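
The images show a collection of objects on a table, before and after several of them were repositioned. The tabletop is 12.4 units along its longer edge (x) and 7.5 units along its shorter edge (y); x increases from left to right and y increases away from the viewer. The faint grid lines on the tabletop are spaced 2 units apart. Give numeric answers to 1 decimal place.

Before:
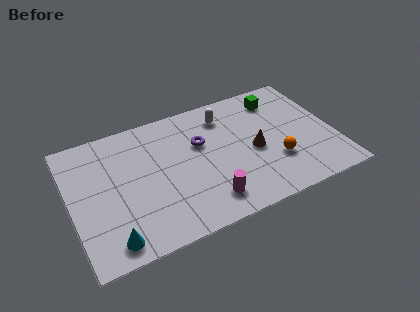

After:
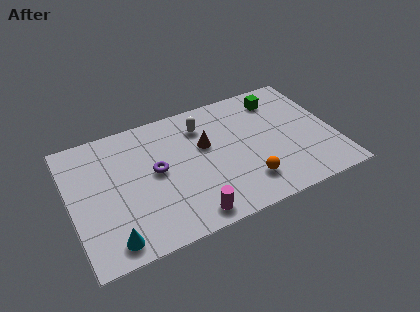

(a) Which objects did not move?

the green cube and the cyan cone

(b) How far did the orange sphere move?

1.7

The orange sphere moved from about (9.5, 2.4) to (8.0, 1.7), a distance of √(1.5² + 0.7²) ≈ 1.7.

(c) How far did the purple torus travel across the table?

2.3

From (6.2, 4.8) to (4.0, 4.0), the purple torus covered √(2.2² + 0.8²) ≈ 2.3 units.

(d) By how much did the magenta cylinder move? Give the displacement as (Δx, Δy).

(-0.9, -0.5)

The magenta cylinder started near (6.1, 1.4) and ended near (5.2, 0.9).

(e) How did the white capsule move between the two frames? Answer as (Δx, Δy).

(-1.1, -0.2)

The white capsule was at about (7.5, 6.0) and moved to about (6.4, 5.8).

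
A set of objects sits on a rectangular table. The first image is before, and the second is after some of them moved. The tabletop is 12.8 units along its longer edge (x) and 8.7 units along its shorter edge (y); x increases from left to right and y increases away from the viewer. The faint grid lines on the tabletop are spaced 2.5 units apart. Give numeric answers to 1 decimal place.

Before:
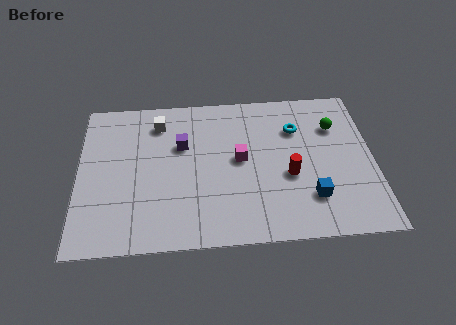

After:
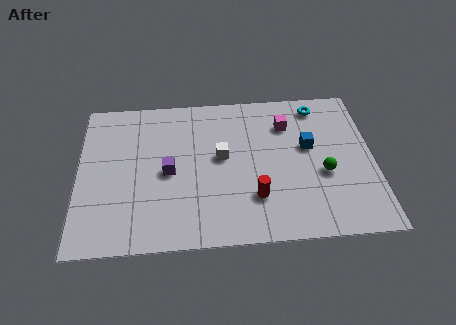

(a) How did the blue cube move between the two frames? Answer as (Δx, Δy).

(0.0, 2.9)

The blue cube was at about (10.0, 2.2) and moved to about (10.0, 5.1).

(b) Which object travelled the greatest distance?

the white cube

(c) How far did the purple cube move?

1.6

The purple cube moved from about (4.5, 5.6) to (3.9, 4.1), a distance of √(0.6² + 1.5²) ≈ 1.6.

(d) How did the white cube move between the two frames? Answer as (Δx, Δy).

(2.7, -2.2)

The white cube started near (3.5, 7.0) and ended near (6.2, 4.8).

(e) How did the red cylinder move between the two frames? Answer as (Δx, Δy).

(-1.5, -1.1)

The red cylinder was at about (9.1, 3.5) and moved to about (7.6, 2.4).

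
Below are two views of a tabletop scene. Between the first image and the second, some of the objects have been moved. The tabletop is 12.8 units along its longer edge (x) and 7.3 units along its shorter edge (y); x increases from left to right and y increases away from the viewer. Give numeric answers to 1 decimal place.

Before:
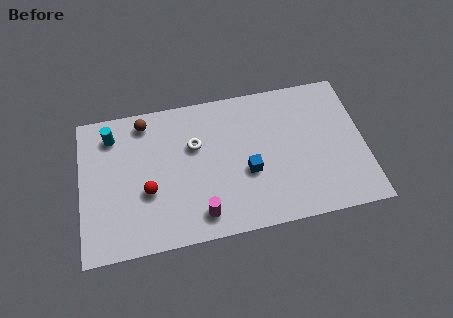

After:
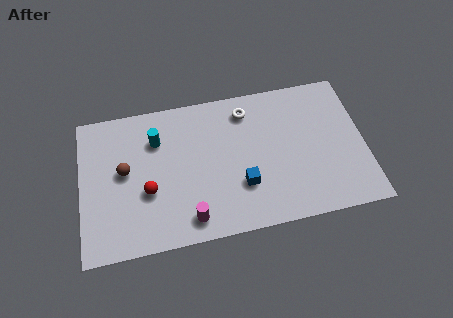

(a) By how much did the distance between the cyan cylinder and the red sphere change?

-0.9

They were about 3.4 units apart before and 2.5 after — 0.9 units closer together.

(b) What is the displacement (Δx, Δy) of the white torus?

(2.4, 1.3)

From the two frames, the white torus sits at roughly (5.2, 4.7) before and (7.6, 6.0) after.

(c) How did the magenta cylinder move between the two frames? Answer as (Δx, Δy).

(-0.5, -0.1)

The magenta cylinder started near (5.3, 1.2) and ended near (4.8, 1.1).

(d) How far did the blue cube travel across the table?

0.7

The blue cube was near (7.5, 2.9) before and (7.2, 2.3) after, so it travelled √(0.3² + 0.6²) ≈ 0.7 units.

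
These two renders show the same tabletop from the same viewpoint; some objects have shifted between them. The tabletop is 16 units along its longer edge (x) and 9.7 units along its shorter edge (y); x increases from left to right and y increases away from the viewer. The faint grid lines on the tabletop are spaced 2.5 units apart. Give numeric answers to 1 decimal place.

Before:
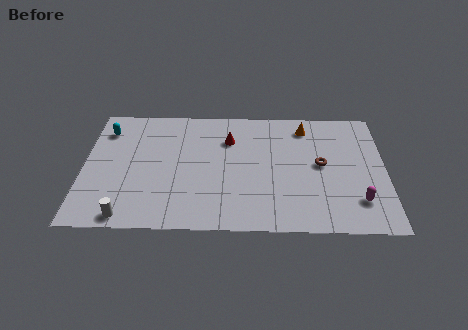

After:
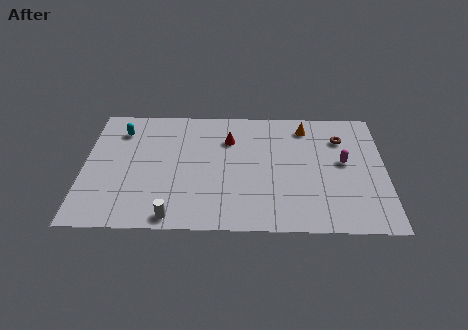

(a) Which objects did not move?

the orange cone and the red cone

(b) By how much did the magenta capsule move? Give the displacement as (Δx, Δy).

(-0.7, 3.0)

The magenta capsule started near (14.5, 2.3) and ended near (13.8, 5.3).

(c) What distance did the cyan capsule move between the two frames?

0.8

The cyan capsule moved from about (1.1, 7.6) to (1.9, 7.6), a distance of √(0.8² + 0.0²) ≈ 0.8.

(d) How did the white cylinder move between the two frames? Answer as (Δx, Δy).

(2.4, 0.0)

The white cylinder was at about (2.4, 0.9) and moved to about (4.8, 0.9).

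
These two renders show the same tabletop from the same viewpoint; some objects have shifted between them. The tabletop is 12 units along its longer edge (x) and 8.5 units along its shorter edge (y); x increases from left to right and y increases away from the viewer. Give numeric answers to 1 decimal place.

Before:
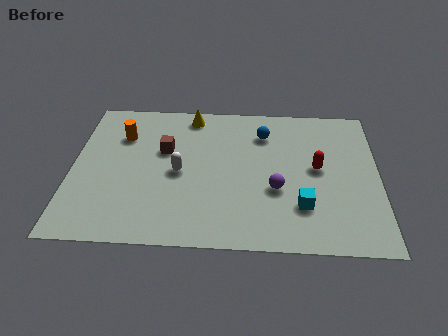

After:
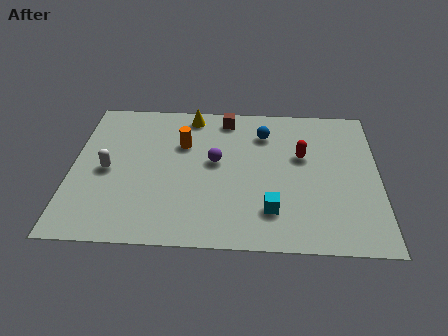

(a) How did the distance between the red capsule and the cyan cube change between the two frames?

+1.1

They were about 2.3 units apart before and 3.4 after — 1.1 units further apart.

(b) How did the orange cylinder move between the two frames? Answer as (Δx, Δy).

(2.4, -0.4)

From the two frames, the orange cylinder sits at roughly (1.9, 6.1) before and (4.3, 5.7) after.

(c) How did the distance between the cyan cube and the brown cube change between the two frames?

-0.5

They were about 6.2 units apart before and 5.7 after — 0.5 units closer together.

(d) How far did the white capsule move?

2.8

From (4.2, 4.0) to (1.4, 4.0), the white capsule covered √(2.8² + 0.0²) ≈ 2.8 units.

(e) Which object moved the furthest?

the brown cube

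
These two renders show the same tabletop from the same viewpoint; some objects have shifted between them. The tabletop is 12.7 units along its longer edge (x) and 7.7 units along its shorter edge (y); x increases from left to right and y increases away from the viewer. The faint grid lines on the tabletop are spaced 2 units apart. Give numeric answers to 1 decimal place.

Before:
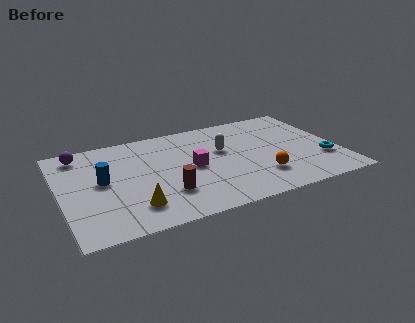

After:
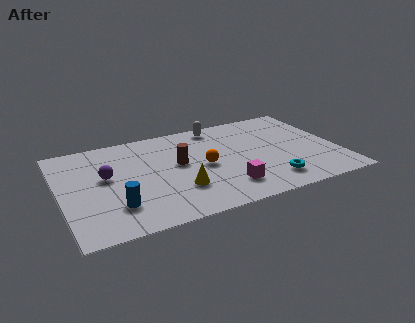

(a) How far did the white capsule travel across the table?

2.1

The white capsule moved from about (7.5, 4.7) to (7.5, 6.8), a distance of √(0.0² + 2.1²) ≈ 2.1.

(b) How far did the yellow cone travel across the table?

2.2

The yellow cone was near (3.1, 1.7) before and (5.2, 2.3) after, so it travelled √(2.1² + 0.6²) ≈ 2.2 units.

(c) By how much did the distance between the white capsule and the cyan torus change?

+0.6

The distance was about 5.0 in the first image and 5.6 in the second, so they moved 0.6 units further apart.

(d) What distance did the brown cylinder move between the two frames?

2.2

The brown cylinder was near (4.6, 2.2) before and (5.4, 4.3) after, so it travelled √(0.8² + 2.1²) ≈ 2.2 units.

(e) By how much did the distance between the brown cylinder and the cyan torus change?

-2.5

The distance was about 7.3 in the first image and 4.8 in the second, so they moved 2.5 units closer together.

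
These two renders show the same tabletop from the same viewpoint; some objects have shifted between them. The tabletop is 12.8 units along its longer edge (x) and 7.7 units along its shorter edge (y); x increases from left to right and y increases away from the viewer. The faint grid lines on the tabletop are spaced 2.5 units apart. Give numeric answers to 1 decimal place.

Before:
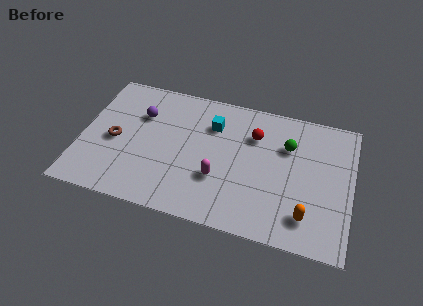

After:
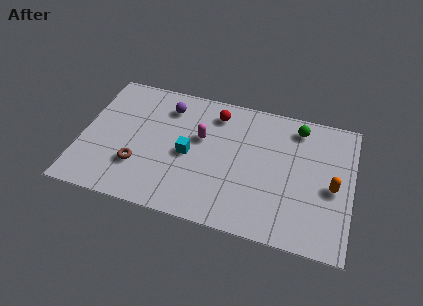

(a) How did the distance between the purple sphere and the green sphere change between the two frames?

-0.8

They were about 7.0 units apart before and 6.2 after — 0.8 units closer together.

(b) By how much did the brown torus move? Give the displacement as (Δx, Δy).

(1.2, -1.2)

The brown torus started near (1.6, 3.5) and ended near (2.8, 2.3).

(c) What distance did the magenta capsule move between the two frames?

2.3

The magenta capsule moved from about (6.6, 2.6) to (5.6, 4.7), a distance of √(1.0² + 2.1²) ≈ 2.3.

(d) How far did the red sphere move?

2.1

The red sphere was near (8.1, 5.5) before and (6.2, 6.3) after, so it travelled √(1.9² + 0.8²) ≈ 2.1 units.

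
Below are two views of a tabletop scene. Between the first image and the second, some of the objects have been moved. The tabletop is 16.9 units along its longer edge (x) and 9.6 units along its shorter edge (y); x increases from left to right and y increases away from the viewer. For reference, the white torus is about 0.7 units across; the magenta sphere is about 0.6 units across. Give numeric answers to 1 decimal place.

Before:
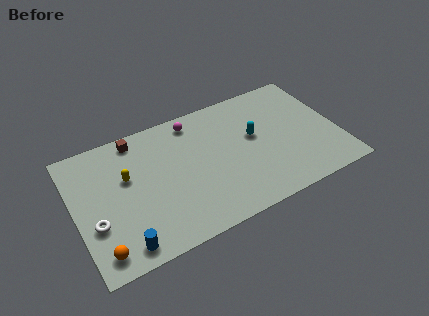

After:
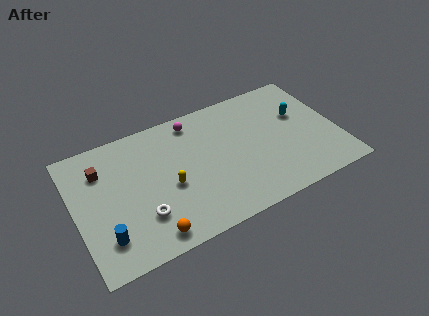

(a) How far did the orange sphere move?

3.1

The orange sphere was near (1.2, 1.4) before and (4.3, 1.2) after, so it travelled √(3.1² + 0.2²) ≈ 3.1 units.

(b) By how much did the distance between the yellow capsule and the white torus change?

-1.0

The distance was about 3.4 in the first image and 2.4 in the second, so they moved 1.0 units closer together.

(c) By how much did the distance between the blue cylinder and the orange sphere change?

+1.5

They were about 1.4 units apart before and 2.9 after — 1.5 units further apart.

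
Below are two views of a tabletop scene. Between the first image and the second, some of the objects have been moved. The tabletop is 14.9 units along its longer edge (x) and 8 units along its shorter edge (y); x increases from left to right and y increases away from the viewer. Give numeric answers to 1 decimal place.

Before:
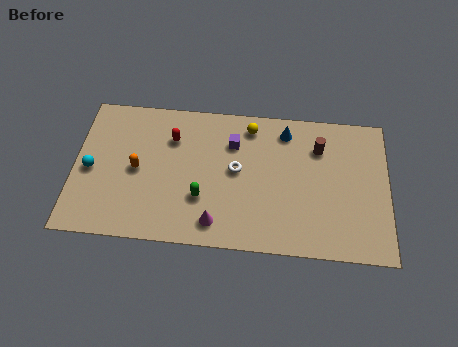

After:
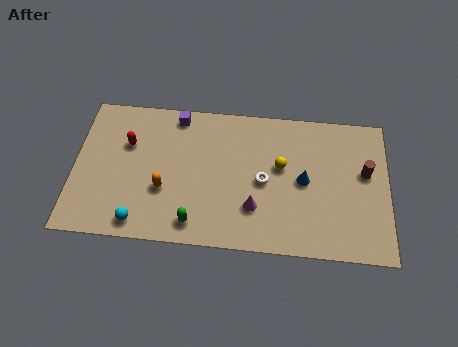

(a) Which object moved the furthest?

the cyan sphere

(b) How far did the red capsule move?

2.2

From (4.6, 5.8) to (2.5, 5.3), the red capsule covered √(2.1² + 0.5²) ≈ 2.2 units.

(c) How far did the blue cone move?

2.8

From (10.0, 6.7) to (10.9, 4.0), the blue cone covered √(0.9² + 2.7²) ≈ 2.8 units.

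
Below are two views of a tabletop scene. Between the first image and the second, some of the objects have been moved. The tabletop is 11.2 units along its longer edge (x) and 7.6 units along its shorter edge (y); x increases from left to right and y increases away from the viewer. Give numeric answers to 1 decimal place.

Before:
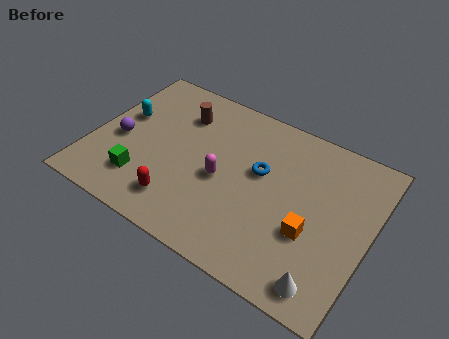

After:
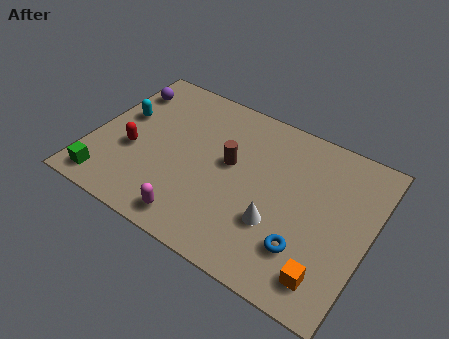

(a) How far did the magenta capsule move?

2.5

From (5.3, 3.4) to (4.6, 1.0), the magenta capsule covered √(0.7² + 2.4²) ≈ 2.5 units.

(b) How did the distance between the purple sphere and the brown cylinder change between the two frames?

+1.8

Before: roughly 3.2 units apart; after: 5.0. That's 1.8 units further apart.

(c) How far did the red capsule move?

2.7

From (3.9, 1.5) to (1.7, 3.0), the red capsule covered √(2.2² + 1.5²) ≈ 2.7 units.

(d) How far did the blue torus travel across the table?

3.3

The blue torus moved from about (6.7, 4.5) to (8.9, 2.0), a distance of √(2.2² + 2.5²) ≈ 3.3.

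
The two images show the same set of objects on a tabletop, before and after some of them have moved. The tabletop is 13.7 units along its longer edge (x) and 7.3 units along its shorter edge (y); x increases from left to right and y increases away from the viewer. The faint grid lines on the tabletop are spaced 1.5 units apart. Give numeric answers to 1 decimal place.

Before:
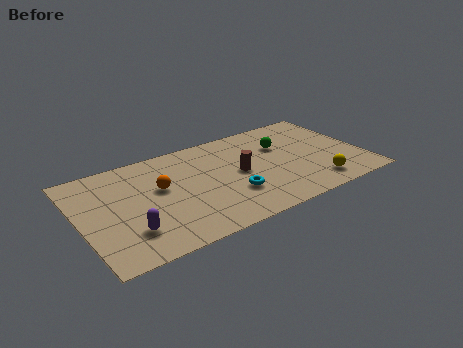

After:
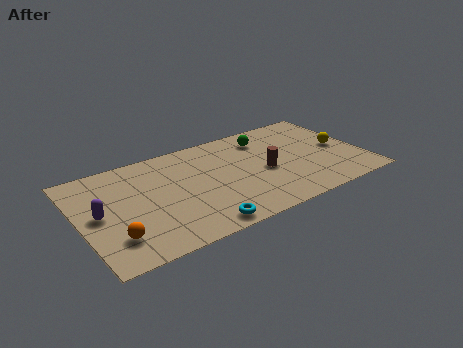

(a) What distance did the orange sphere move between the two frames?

3.5

The orange sphere was near (3.9, 4.3) before and (1.4, 1.8) after, so it travelled √(2.5² + 2.5²) ≈ 3.5 units.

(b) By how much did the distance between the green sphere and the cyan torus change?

+2.5

The distance was about 3.9 in the first image and 6.4 in the second, so they moved 2.5 units further apart.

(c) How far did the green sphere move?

1.1

From (10.0, 4.9) to (9.3, 5.8), the green sphere covered √(0.7² + 0.9²) ≈ 1.1 units.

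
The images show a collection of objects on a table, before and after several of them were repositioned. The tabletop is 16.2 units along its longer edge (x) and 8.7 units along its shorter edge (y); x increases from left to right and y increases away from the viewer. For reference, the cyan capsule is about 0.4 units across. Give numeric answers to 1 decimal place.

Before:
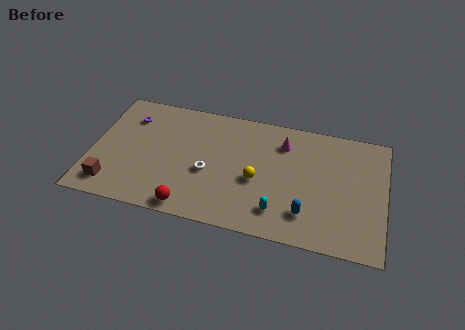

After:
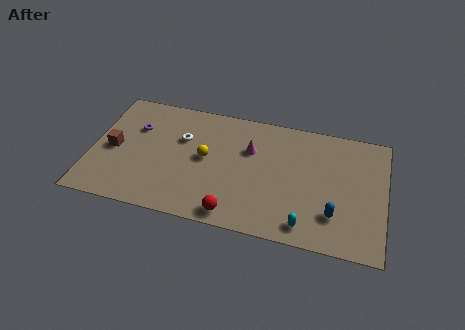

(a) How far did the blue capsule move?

1.5

The blue capsule moved from about (12.0, 2.0) to (13.5, 2.3), a distance of √(1.5² + 0.3²) ≈ 1.5.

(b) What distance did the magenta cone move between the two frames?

2.0

From (10.5, 6.7) to (8.7, 5.8), the magenta cone covered √(1.8² + 0.9²) ≈ 2.0 units.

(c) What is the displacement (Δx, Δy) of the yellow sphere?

(-2.9, 0.9)

The yellow sphere started near (9.2, 3.7) and ended near (6.3, 4.6).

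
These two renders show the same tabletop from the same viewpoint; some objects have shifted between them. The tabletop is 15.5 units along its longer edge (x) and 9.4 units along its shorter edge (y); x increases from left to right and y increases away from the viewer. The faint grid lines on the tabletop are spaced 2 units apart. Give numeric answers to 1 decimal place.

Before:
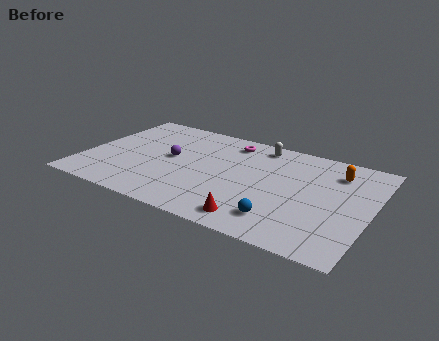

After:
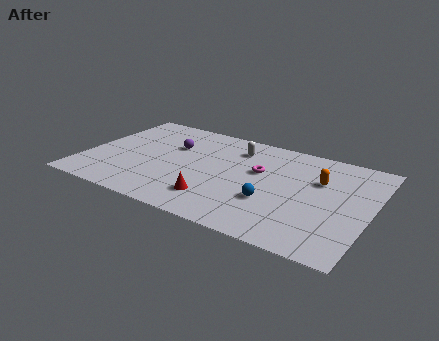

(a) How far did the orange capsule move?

1.4

From (13.4, 7.3) to (12.6, 6.2), the orange capsule covered √(0.8² + 1.1²) ≈ 1.4 units.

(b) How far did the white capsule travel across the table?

1.4

The white capsule was near (9.1, 8.2) before and (7.9, 7.4) after, so it travelled √(1.2² + 0.8²) ≈ 1.4 units.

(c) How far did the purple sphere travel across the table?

1.2

From (4.6, 5.0) to (4.5, 6.2), the purple sphere covered √(0.1² + 1.2²) ≈ 1.2 units.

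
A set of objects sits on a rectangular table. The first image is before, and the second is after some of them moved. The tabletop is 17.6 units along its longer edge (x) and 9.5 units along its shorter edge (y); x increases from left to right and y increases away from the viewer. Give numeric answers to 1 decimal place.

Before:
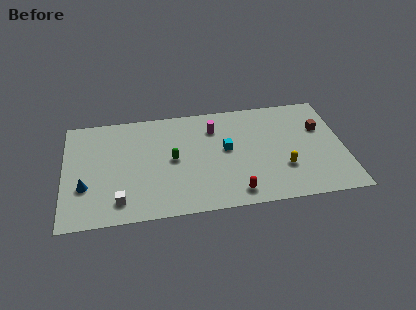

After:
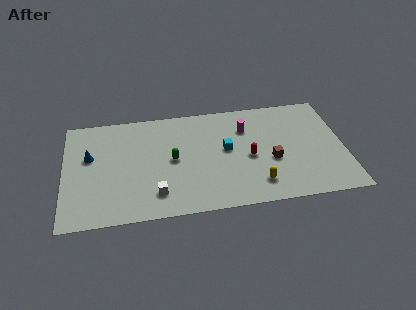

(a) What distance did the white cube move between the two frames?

2.3

From (3.4, 1.7) to (5.7, 2.0), the white cube covered √(2.3² + 0.3²) ≈ 2.3 units.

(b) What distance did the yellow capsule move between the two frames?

2.0

The yellow capsule was near (13.7, 3.0) before and (12.0, 1.9) after, so it travelled √(1.7² + 1.1²) ≈ 2.0 units.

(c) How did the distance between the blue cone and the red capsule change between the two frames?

+0.6

They were about 9.5 units apart before and 10.1 after — 0.6 units further apart.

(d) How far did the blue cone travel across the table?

2.6

The blue cone moved from about (1.3, 3.2) to (1.6, 5.8), a distance of √(0.3² + 2.6²) ≈ 2.6.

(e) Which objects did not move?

the green capsule and the cyan cube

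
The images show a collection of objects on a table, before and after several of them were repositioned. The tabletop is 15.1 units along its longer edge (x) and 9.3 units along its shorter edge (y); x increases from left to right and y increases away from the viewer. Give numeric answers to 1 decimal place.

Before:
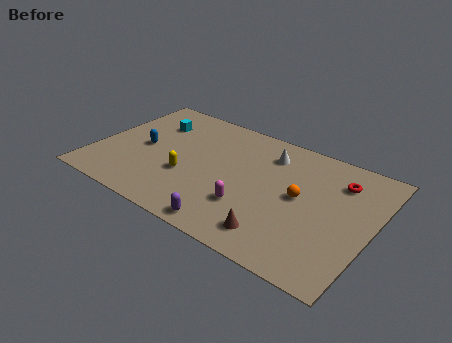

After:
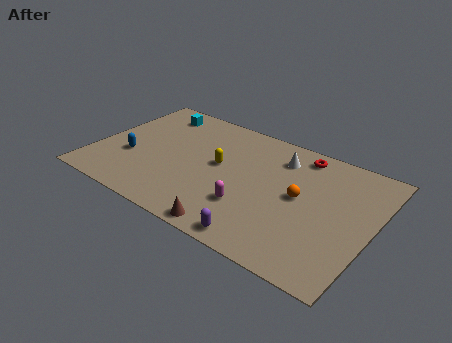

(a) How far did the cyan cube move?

1.0

From (2.6, 6.8) to (2.5, 7.8), the cyan cube covered √(0.1² + 1.0²) ≈ 1.0 units.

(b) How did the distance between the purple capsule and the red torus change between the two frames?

-0.6

The distance was about 7.9 in the first image and 7.3 in the second, so they moved 0.6 units closer together.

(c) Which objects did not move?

the magenta capsule and the orange sphere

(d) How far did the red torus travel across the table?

2.5

From (13.0, 7.1) to (10.7, 8.1), the red torus covered √(2.3² + 1.0²) ≈ 2.5 units.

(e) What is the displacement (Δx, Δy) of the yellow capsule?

(1.5, 1.7)

From the two frames, the yellow capsule sits at roughly (5.2, 3.4) before and (6.7, 5.1) after.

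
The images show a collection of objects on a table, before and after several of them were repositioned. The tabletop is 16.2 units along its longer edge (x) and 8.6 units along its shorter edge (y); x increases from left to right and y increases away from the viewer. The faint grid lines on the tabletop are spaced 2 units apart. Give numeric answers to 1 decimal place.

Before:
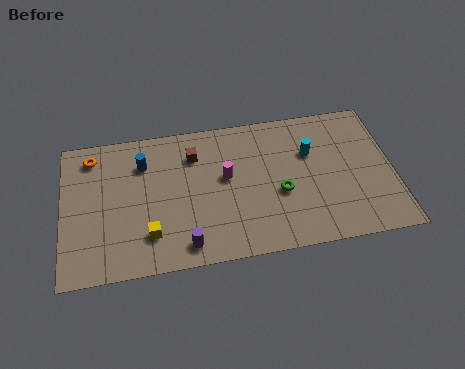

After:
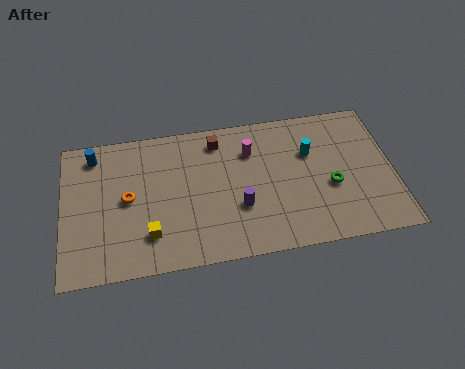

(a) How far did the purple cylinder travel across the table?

3.2

The purple cylinder was near (5.9, 1.2) before and (8.6, 3.0) after, so it travelled √(2.7² + 1.8²) ≈ 3.2 units.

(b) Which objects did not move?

the yellow cube and the cyan cylinder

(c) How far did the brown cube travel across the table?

1.4

The brown cube was near (6.5, 6.5) before and (7.7, 7.2) after, so it travelled √(1.2² + 0.7²) ≈ 1.4 units.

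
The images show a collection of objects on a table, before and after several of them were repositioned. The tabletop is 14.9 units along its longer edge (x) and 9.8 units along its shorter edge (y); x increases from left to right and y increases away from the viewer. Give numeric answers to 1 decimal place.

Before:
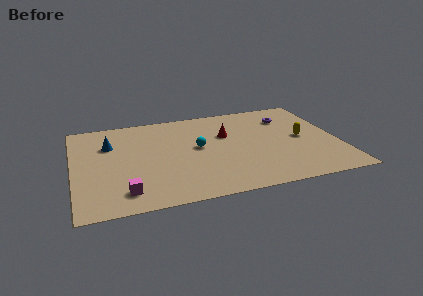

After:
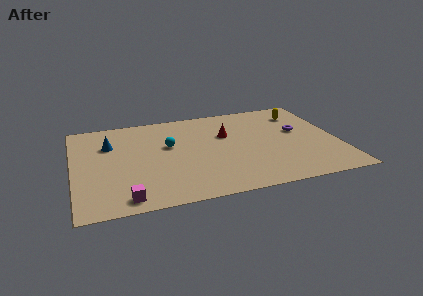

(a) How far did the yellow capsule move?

2.8

The yellow capsule moved from about (12.9, 4.9) to (13.1, 7.7), a distance of √(0.2² + 2.8²) ≈ 2.8.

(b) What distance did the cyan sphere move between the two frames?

1.7

The cyan sphere was near (7.0, 5.3) before and (5.4, 5.9) after, so it travelled √(1.6² + 0.6²) ≈ 1.7 units.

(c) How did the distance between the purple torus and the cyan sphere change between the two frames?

+1.7

The distance was about 5.7 in the first image and 7.4 in the second, so they moved 1.7 units further apart.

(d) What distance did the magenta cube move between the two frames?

0.6

The magenta cube was near (2.7, 1.7) before and (2.7, 1.1) after, so it travelled √(0.0² + 0.6²) ≈ 0.6 units.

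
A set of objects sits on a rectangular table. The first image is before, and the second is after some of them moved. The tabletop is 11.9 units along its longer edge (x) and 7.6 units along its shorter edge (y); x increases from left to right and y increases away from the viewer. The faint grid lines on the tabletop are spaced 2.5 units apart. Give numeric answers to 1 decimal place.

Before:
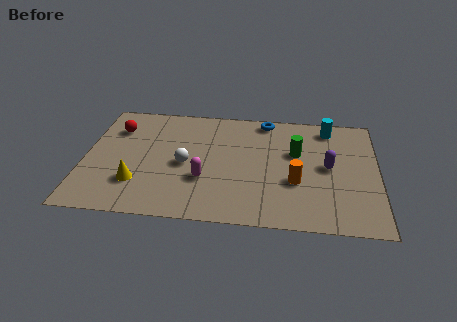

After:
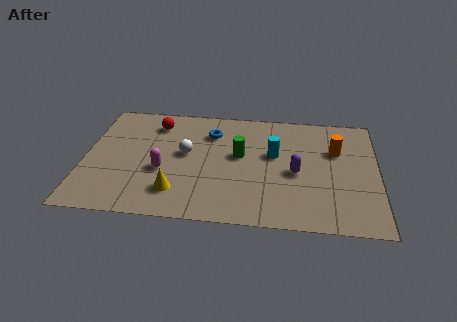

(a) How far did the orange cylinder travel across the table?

2.7

From (8.6, 2.8) to (10.2, 5.0), the orange cylinder covered √(1.6² + 2.2²) ≈ 2.7 units.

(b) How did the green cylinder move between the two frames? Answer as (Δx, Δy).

(-2.3, -0.4)

The green cylinder started near (8.6, 4.7) and ended near (6.3, 4.3).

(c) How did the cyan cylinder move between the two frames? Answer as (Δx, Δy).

(-2.2, -2.0)

From the two frames, the cyan cylinder sits at roughly (9.9, 6.5) before and (7.7, 4.5) after.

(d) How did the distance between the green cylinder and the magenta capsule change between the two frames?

-0.9

The distance was about 4.3 in the first image and 3.4 in the second, so they moved 0.9 units closer together.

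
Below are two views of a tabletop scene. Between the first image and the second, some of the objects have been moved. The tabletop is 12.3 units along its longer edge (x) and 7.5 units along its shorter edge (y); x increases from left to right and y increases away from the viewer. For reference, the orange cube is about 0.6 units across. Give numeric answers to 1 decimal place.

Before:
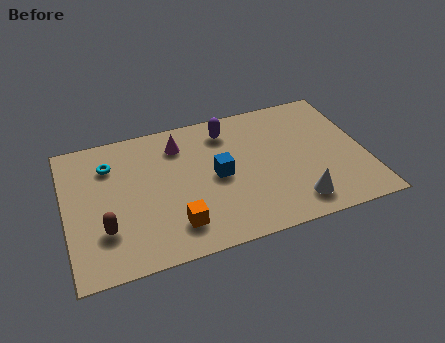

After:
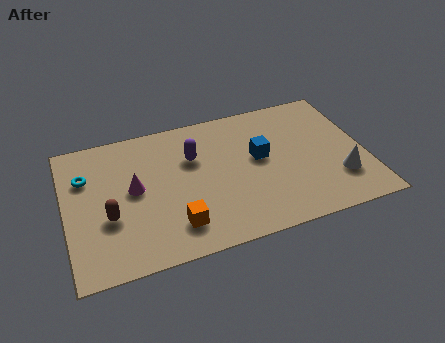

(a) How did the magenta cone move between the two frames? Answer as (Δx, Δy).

(-2.0, -1.9)

From the two frames, the magenta cone sits at roughly (4.8, 5.9) before and (2.8, 4.0) after.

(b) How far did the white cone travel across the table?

2.1

The white cone was near (9.2, 1.3) before and (11.1, 2.1) after, so it travelled √(1.9² + 0.8²) ≈ 2.1 units.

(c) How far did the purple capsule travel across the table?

1.9

The purple capsule moved from about (6.8, 6.1) to (5.3, 5.0), a distance of √(1.5² + 1.1²) ≈ 1.9.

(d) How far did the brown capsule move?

0.6

The brown capsule moved from about (1.5, 2.2) to (1.7, 2.8), a distance of √(0.2² + 0.6²) ≈ 0.6.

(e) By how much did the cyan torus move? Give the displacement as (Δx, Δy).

(-1.0, -0.4)

From the two frames, the cyan torus sits at roughly (1.9, 5.6) before and (0.9, 5.2) after.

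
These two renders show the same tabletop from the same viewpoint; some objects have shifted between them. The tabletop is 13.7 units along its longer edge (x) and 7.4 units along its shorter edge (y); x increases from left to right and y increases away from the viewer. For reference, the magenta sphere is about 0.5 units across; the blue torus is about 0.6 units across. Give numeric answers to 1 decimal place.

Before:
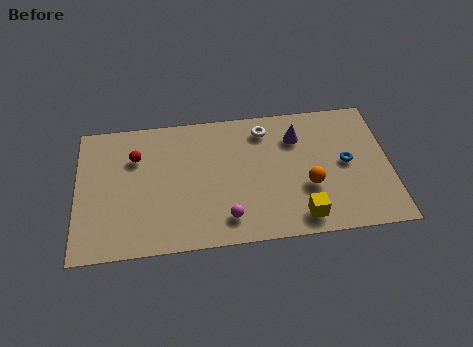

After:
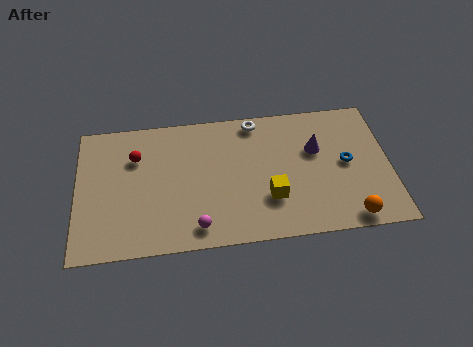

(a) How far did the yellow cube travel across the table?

1.8

The yellow cube was near (9.7, 1.1) before and (8.4, 2.3) after, so it travelled √(1.3² + 1.2²) ≈ 1.8 units.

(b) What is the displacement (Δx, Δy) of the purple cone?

(0.8, -0.8)

From the two frames, the purple cone sits at roughly (9.7, 5.5) before and (10.5, 4.7) after.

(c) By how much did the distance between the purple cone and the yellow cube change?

-1.2

Before: roughly 4.4 units apart; after: 3.2. That's 1.2 units closer together.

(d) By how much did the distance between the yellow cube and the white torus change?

-0.9

Before: roughly 5.2 units apart; after: 4.3. That's 0.9 units closer together.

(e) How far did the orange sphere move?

2.5

The orange sphere was near (10.1, 2.7) before and (11.8, 0.8) after, so it travelled √(1.7² + 1.9²) ≈ 2.5 units.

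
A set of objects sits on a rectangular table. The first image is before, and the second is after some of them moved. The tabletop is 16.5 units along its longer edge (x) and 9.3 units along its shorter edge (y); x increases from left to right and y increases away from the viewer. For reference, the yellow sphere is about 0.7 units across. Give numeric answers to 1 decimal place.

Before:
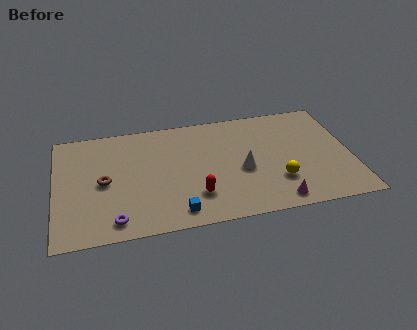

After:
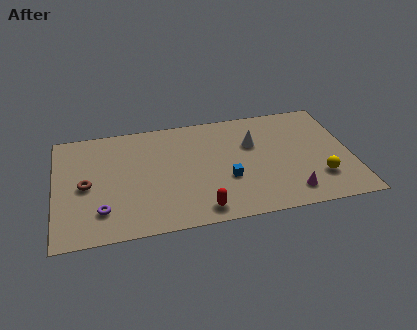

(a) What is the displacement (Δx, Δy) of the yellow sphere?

(2.3, -0.2)

From the two frames, the yellow sphere sits at roughly (12.3, 2.7) before and (14.6, 2.5) after.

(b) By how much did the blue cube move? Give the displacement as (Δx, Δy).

(2.9, 2.1)

The blue cube was at about (6.6, 1.3) and moved to about (9.5, 3.4).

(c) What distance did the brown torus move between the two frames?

1.0

From (2.7, 4.5) to (1.7, 4.4), the brown torus covered √(1.0² + 0.1²) ≈ 1.0 units.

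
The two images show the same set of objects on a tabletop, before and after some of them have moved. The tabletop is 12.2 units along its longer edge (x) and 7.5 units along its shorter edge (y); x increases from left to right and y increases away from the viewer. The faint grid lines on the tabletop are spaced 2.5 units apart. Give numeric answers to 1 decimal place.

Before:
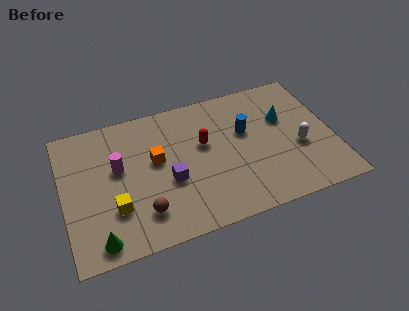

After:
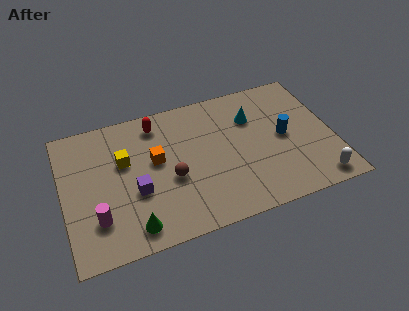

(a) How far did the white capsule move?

2.2

The white capsule moved from about (10.6, 3.0) to (11.2, 0.9), a distance of √(0.6² + 2.1²) ≈ 2.2.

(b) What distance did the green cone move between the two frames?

1.5

From (1.4, 0.9) to (2.9, 1.1), the green cone covered √(1.5² + 0.2²) ≈ 1.5 units.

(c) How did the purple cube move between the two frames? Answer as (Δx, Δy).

(-1.5, -0.1)

From the two frames, the purple cube sits at roughly (4.7, 3.0) before and (3.2, 2.9) after.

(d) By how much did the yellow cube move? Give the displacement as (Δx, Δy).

(0.6, 2.4)

From the two frames, the yellow cube sits at roughly (2.2, 2.3) before and (2.8, 4.7) after.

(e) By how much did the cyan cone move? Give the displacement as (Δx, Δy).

(-1.4, 0.5)

The cyan cone started near (10.1, 4.8) and ended near (8.7, 5.3).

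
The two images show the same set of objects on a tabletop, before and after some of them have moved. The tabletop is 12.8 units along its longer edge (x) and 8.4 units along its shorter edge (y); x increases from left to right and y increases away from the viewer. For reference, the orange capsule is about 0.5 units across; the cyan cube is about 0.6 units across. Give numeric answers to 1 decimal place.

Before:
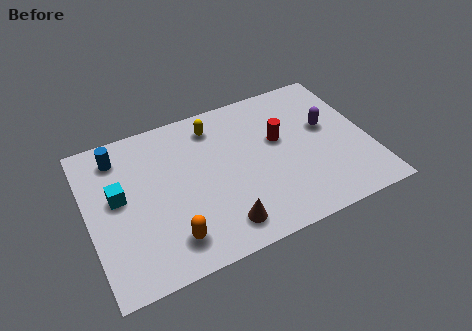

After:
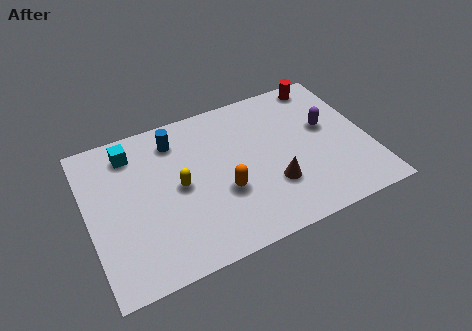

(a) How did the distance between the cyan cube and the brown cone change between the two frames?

+2.0

Before: roughly 5.4 units apart; after: 7.4. That's 2.0 units further apart.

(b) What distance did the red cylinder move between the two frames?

3.5

The red cylinder was near (8.8, 5.0) before and (11.2, 7.5) after, so it travelled √(2.4² + 2.5²) ≈ 3.5 units.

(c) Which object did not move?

the purple capsule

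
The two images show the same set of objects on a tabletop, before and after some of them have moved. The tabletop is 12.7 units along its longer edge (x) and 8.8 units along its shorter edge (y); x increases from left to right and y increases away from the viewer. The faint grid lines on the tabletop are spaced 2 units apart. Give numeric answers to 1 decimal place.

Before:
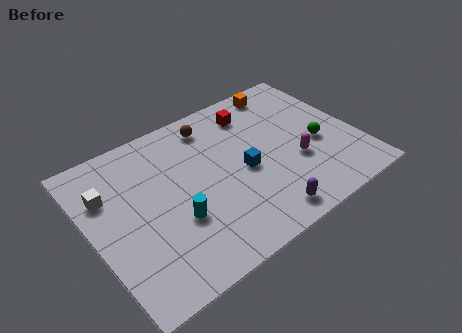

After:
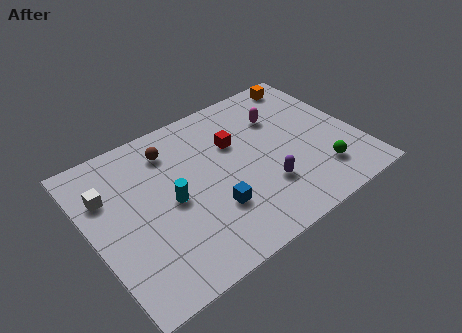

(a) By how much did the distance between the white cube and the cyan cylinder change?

-0.7

They were about 4.0 units apart before and 3.3 after — 0.7 units closer together.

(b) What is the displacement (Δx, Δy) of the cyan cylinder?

(0.0, 1.1)

The cyan cylinder started near (3.7, 3.1) and ended near (3.7, 4.2).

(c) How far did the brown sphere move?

2.1

The brown sphere moved from about (6.3, 7.4) to (4.2, 7.0), a distance of √(2.1² + 0.4²) ≈ 2.1.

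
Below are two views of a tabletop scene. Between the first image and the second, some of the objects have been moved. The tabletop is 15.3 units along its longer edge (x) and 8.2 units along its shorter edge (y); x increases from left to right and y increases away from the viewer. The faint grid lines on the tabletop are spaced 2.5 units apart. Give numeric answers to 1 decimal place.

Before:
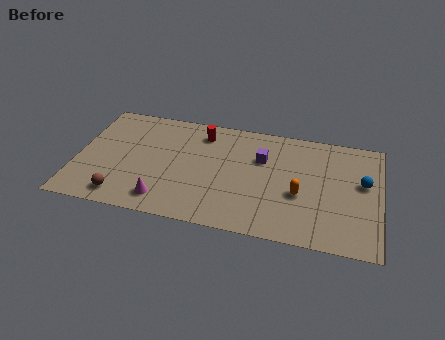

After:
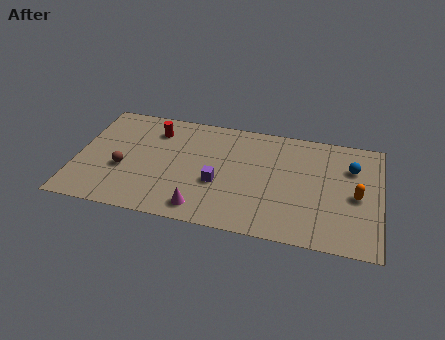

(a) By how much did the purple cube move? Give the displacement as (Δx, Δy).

(-2.1, -2.3)

The purple cube started near (9.3, 5.5) and ended near (7.2, 3.2).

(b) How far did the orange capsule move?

2.8

The orange capsule moved from about (11.3, 3.3) to (14.1, 3.8), a distance of √(2.8² + 0.5²) ≈ 2.8.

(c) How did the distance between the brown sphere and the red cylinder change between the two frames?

-3.1

They were about 6.6 units apart before and 3.5 after — 3.1 units closer together.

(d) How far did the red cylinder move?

2.4

The red cylinder was near (6.2, 6.7) before and (3.8, 6.4) after, so it travelled √(2.4² + 0.3²) ≈ 2.4 units.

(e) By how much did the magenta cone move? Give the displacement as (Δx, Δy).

(1.9, -0.2)

The magenta cone started near (4.6, 1.4) and ended near (6.5, 1.2).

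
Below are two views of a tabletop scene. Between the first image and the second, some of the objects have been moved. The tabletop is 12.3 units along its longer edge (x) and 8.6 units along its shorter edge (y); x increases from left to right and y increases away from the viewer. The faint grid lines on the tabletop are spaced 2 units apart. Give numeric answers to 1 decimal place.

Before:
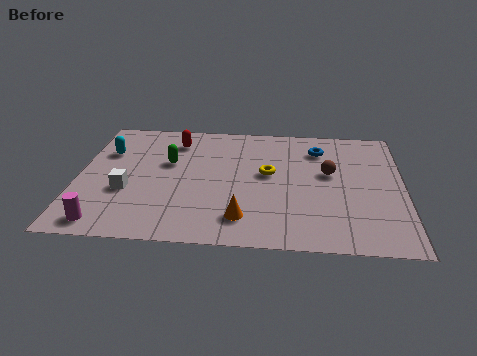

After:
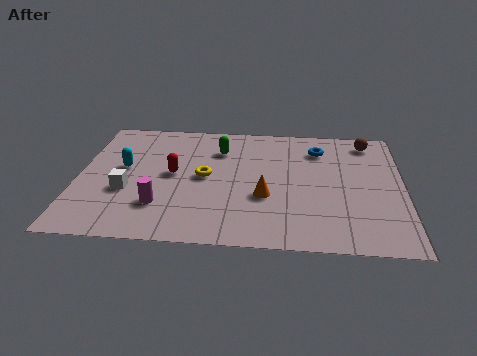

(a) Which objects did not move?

the blue torus and the white cube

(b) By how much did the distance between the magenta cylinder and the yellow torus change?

-4.5

The distance was about 7.1 in the first image and 2.6 in the second, so they moved 4.5 units closer together.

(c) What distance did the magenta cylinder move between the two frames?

2.4

The magenta cylinder was near (1.2, 1.0) before and (3.2, 2.3) after, so it travelled √(2.0² + 1.3²) ≈ 2.4 units.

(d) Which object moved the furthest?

the brown sphere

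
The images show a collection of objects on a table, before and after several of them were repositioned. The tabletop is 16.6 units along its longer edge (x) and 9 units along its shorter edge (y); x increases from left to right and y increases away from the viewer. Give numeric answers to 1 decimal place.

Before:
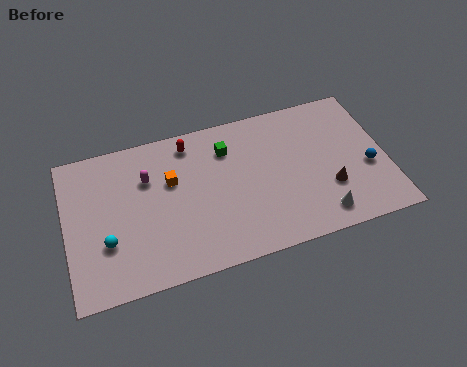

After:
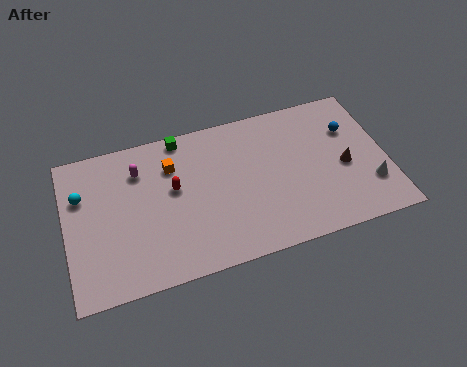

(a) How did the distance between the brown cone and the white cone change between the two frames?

+0.3

They were about 1.6 units apart before and 1.9 after — 0.3 units further apart.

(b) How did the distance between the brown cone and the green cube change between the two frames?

+2.9

They were about 6.3 units apart before and 9.2 after — 2.9 units further apart.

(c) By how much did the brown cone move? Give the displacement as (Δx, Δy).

(0.9, 1.1)

The brown cone was at about (13.5, 2.9) and moved to about (14.4, 4.0).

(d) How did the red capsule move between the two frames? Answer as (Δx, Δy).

(-1.0, -2.5)

From the two frames, the red capsule sits at roughly (6.6, 7.7) before and (5.6, 5.2) after.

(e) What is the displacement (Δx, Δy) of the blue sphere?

(-0.7, 2.6)

The blue sphere started near (15.6, 3.6) and ended near (14.9, 6.2).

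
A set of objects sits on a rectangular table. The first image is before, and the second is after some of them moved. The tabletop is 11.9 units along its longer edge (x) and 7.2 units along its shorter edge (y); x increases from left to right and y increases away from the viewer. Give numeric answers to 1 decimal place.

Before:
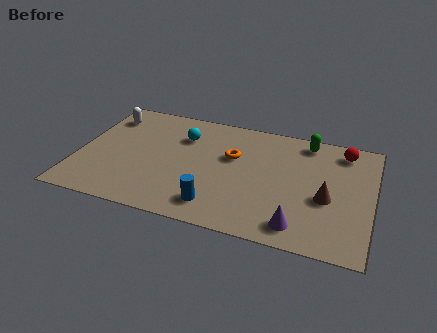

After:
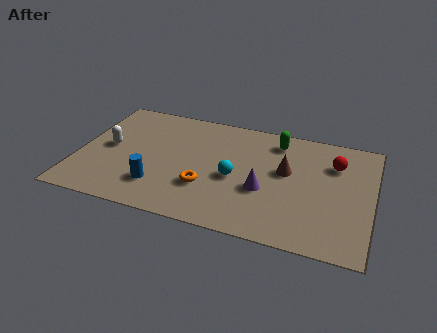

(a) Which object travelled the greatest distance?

the cyan sphere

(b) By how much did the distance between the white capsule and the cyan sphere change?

+2.0

They were about 3.2 units apart before and 5.2 after — 2.0 units further apart.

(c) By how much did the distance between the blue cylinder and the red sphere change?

+0.9

The distance was about 6.8 in the first image and 7.7 in the second, so they moved 0.9 units further apart.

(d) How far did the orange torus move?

2.4

The orange torus was near (6.2, 4.5) before and (5.3, 2.3) after, so it travelled √(0.9² + 2.2²) ≈ 2.4 units.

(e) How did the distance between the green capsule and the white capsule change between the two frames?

-1.1

Before: roughly 8.2 units apart; after: 7.1. That's 1.1 units closer together.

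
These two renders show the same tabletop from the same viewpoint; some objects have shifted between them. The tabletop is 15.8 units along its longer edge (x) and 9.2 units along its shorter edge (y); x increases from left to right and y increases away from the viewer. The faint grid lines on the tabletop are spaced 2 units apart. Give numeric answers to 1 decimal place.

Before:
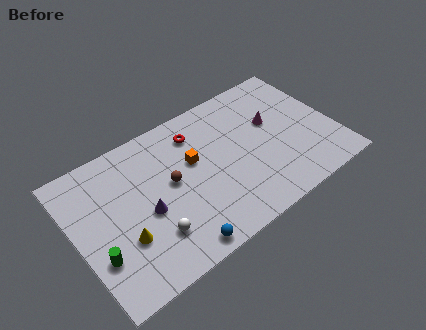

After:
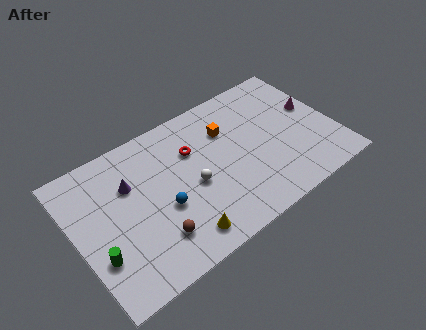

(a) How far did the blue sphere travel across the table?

2.8

The blue sphere was near (5.4, 0.9) before and (5.1, 3.7) after, so it travelled √(0.3² + 2.8²) ≈ 2.8 units.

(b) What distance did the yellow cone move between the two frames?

3.5

The yellow cone moved from about (2.6, 3.1) to (5.7, 1.4), a distance of √(3.1² + 1.7²) ≈ 3.5.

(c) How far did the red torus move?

1.1

The red torus moved from about (7.8, 7.3) to (7.4, 6.3), a distance of √(0.4² + 1.0²) ≈ 1.1.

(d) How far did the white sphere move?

3.3

The white sphere was near (4.2, 2.4) before and (7.0, 4.1) after, so it travelled √(2.8² + 1.7²) ≈ 3.3 units.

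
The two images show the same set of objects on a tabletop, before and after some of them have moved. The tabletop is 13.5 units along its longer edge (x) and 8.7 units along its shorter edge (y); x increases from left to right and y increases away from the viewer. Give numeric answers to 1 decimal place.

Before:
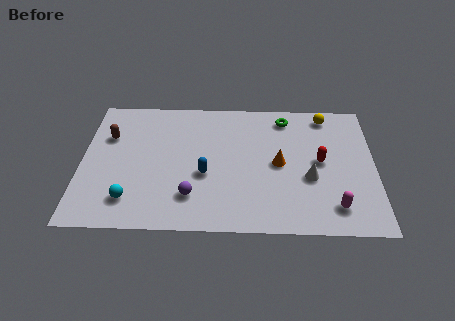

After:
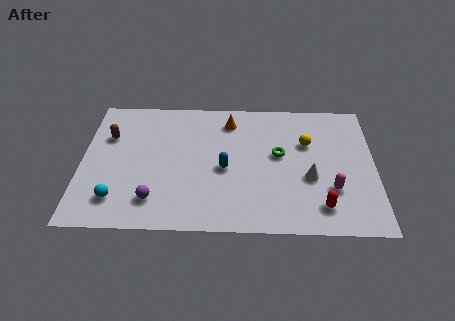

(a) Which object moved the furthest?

the orange cone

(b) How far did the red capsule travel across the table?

2.9

From (11.0, 4.5) to (11.0, 1.6), the red capsule covered √(0.0² + 2.9²) ≈ 2.9 units.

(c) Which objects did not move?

the white cone and the brown capsule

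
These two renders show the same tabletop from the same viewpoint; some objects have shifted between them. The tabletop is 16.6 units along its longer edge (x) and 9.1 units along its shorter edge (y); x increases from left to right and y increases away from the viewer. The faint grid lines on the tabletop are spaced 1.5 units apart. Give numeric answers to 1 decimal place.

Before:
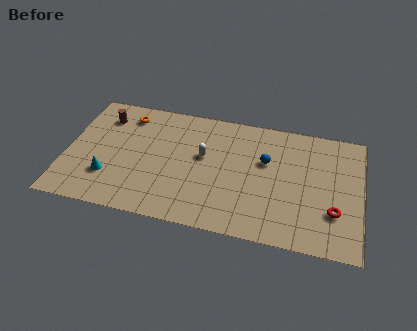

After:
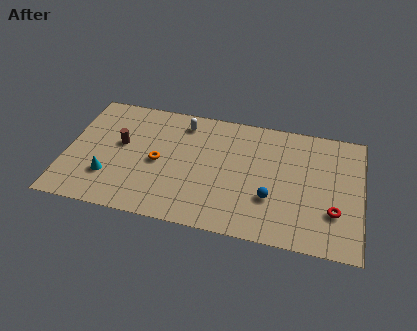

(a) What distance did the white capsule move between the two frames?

2.6

From (7.7, 5.3) to (6.4, 7.6), the white capsule covered √(1.3² + 2.3²) ≈ 2.6 units.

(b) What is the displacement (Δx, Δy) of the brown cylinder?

(1.1, -1.9)

From the two frames, the brown cylinder sits at roughly (1.9, 7.1) before and (3.0, 5.2) after.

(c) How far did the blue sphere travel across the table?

2.7

The blue sphere moved from about (11.2, 5.7) to (11.6, 3.0), a distance of √(0.4² + 2.7²) ≈ 2.7.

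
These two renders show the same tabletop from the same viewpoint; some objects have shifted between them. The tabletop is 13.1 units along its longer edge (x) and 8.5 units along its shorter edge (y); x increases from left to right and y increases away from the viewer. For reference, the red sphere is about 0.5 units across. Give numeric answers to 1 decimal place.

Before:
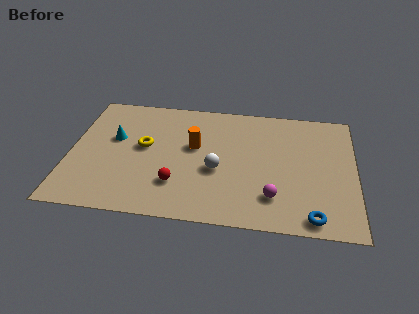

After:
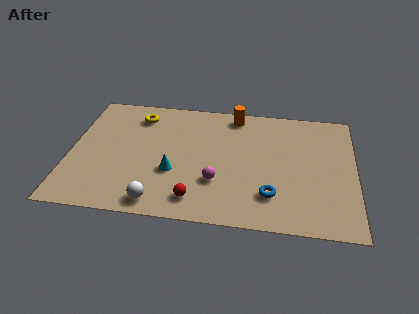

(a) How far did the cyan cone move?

3.4

The cyan cone was near (2.0, 5.1) before and (4.8, 3.1) after, so it travelled √(2.8² + 2.0²) ≈ 3.4 units.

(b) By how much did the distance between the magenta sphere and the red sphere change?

-2.8

They were about 4.4 units apart before and 1.6 after — 2.8 units closer together.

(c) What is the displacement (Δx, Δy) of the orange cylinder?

(1.8, 2.5)

The orange cylinder was at about (5.7, 5.0) and moved to about (7.5, 7.5).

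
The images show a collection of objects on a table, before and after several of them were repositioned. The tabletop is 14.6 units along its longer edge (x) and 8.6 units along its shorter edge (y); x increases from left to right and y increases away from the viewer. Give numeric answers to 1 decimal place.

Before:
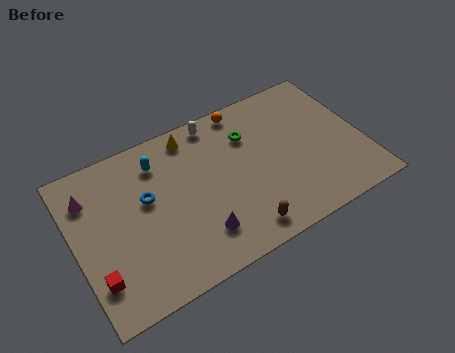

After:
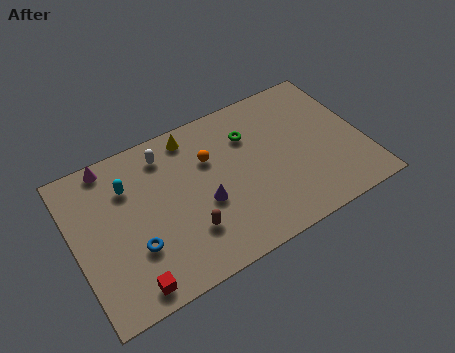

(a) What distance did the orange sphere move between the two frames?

2.9

From (9.1, 7.8) to (7.0, 5.8), the orange sphere covered √(2.1² + 2.0²) ≈ 2.9 units.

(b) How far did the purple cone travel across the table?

1.6

The purple cone was near (5.9, 2.0) before and (6.4, 3.5) after, so it travelled √(0.5² + 1.5²) ≈ 1.6 units.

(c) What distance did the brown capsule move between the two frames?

2.8

The brown capsule was near (7.9, 1.2) before and (5.4, 2.4) after, so it travelled √(2.5² + 1.2²) ≈ 2.8 units.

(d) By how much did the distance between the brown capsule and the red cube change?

-3.8

Before: roughly 7.2 units apart; after: 3.4. That's 3.8 units closer together.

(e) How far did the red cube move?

1.9

The red cube moved from about (0.8, 2.1) to (2.3, 1.0), a distance of √(1.5² + 1.1²) ≈ 1.9.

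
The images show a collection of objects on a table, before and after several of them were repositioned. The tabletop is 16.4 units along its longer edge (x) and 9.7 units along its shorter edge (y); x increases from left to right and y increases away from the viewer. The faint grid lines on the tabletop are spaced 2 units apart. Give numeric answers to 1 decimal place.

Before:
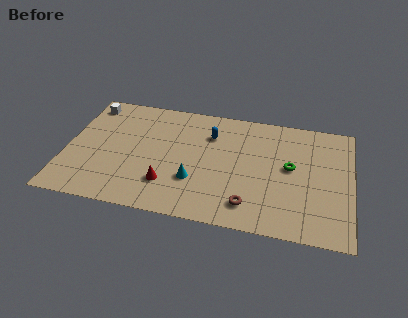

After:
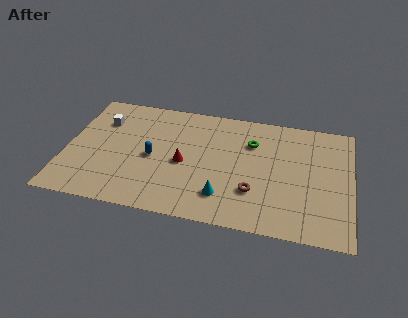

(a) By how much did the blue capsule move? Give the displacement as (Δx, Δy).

(-3.2, -2.6)

The blue capsule started near (8.2, 7.1) and ended near (5.0, 4.5).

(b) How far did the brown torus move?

1.1

The brown torus moved from about (10.7, 1.8) to (10.9, 2.9), a distance of √(0.2² + 1.1²) ≈ 1.1.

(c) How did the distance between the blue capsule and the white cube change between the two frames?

-3.3

They were about 7.3 units apart before and 4.0 after — 3.3 units closer together.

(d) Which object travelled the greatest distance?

the blue capsule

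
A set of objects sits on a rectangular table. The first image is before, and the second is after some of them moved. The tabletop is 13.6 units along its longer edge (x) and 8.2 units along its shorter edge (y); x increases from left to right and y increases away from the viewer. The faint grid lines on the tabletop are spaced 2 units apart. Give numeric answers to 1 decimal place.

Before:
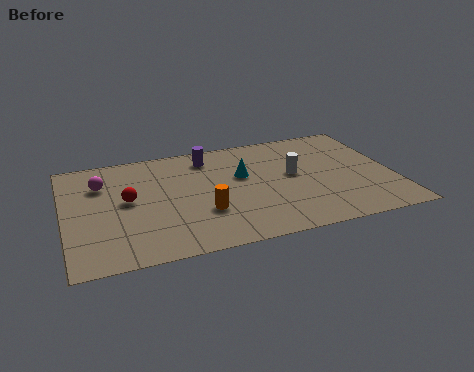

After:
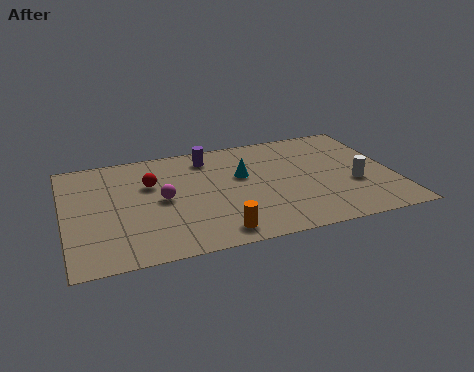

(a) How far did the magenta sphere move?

3.0

The magenta sphere moved from about (1.6, 5.9) to (4.0, 4.1), a distance of √(2.4² + 1.8²) ≈ 3.0.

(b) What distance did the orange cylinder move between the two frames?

1.6

The orange cylinder moved from about (5.6, 2.7) to (6.0, 1.1), a distance of √(0.4² + 1.6²) ≈ 1.6.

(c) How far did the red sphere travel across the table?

1.4

The red sphere moved from about (2.6, 4.4) to (3.6, 5.4), a distance of √(1.0² + 1.0²) ≈ 1.4.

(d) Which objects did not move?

the purple cylinder and the cyan cone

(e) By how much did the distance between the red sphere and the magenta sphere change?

-0.4

Before: roughly 1.8 units apart; after: 1.4. That's 0.4 units closer together.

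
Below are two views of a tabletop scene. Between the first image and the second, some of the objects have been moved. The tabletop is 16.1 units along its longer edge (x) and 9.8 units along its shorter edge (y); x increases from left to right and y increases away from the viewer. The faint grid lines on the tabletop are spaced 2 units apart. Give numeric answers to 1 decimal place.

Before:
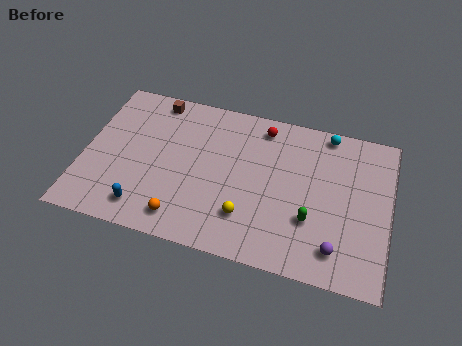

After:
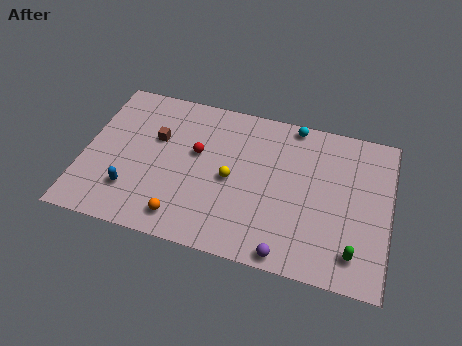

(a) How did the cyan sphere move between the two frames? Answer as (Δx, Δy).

(-1.8, 0.1)

From the two frames, the cyan sphere sits at roughly (12.6, 8.9) before and (10.8, 9.0) after.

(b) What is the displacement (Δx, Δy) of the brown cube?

(0.3, -2.5)

From the two frames, the brown cube sits at roughly (3.4, 8.7) before and (3.7, 6.2) after.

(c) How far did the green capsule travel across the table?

2.7

From (12.1, 3.2) to (14.4, 1.8), the green capsule covered √(2.3² + 1.4²) ≈ 2.7 units.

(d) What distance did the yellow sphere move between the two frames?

2.3

From (8.8, 2.5) to (7.8, 4.6), the yellow sphere covered √(1.0² + 2.1²) ≈ 2.3 units.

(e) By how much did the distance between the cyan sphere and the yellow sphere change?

-2.1

Before: roughly 7.4 units apart; after: 5.3. That's 2.1 units closer together.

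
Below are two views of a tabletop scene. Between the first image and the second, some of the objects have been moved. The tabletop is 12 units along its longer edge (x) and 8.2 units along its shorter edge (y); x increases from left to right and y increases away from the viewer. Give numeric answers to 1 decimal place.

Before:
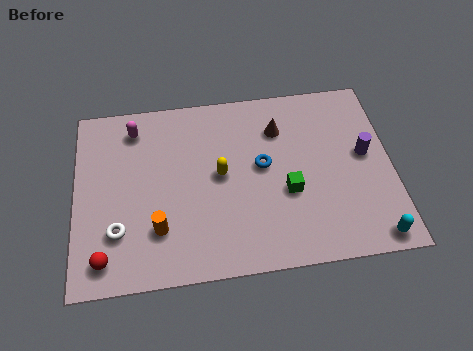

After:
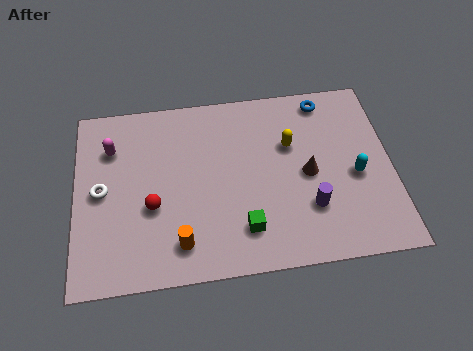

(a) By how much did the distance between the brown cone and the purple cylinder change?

-2.1

They were about 3.6 units apart before and 1.5 after — 2.1 units closer together.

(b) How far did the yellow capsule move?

2.9

From (5.5, 4.3) to (8.2, 5.3), the yellow capsule covered √(2.7² + 1.0²) ≈ 2.9 units.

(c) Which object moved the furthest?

the blue torus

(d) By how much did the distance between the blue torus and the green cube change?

+4.7

They were about 1.6 units apart before and 6.3 after — 4.7 units further apart.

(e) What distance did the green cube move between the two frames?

2.2

The green cube was near (8.0, 3.2) before and (6.3, 1.8) after, so it travelled √(1.7² + 1.4²) ≈ 2.2 units.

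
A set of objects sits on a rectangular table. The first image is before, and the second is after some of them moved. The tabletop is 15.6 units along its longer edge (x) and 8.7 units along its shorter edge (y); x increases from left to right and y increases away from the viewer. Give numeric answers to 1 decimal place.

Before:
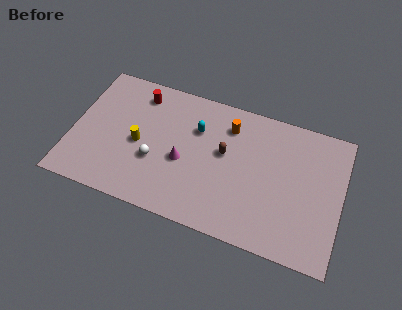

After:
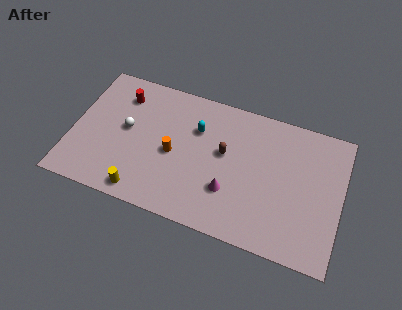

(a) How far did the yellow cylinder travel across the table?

3.0

The yellow cylinder was near (3.9, 4.0) before and (4.4, 1.0) after, so it travelled √(0.5² + 3.0²) ≈ 3.0 units.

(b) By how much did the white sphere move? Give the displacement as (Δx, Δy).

(-1.8, 1.5)

From the two frames, the white sphere sits at roughly (4.9, 3.2) before and (3.1, 4.7) after.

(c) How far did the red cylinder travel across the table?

1.1

From (3.6, 7.2) to (2.6, 6.8), the red cylinder covered √(1.0² + 0.4²) ≈ 1.1 units.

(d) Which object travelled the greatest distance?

the orange cylinder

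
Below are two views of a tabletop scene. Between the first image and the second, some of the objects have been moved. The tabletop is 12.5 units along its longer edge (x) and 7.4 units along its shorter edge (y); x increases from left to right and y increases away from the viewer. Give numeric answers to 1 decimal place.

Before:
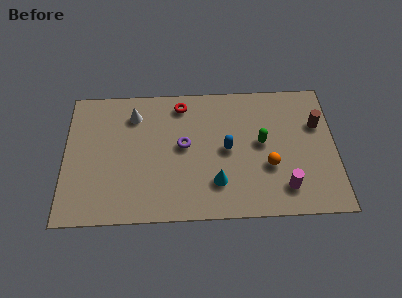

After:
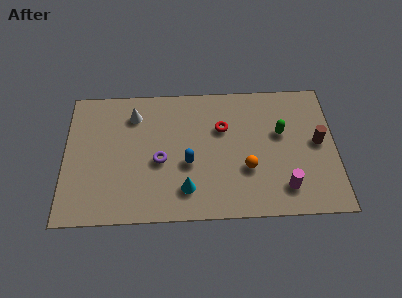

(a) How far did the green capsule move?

1.0

The green capsule was near (9.1, 4.0) before and (10.0, 4.5) after, so it travelled √(0.9² + 0.5²) ≈ 1.0 units.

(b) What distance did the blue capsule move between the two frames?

1.9

From (7.5, 3.7) to (5.7, 3.0), the blue capsule covered √(1.8² + 0.7²) ≈ 1.9 units.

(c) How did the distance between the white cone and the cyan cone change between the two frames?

-0.6

They were about 5.4 units apart before and 4.8 after — 0.6 units closer together.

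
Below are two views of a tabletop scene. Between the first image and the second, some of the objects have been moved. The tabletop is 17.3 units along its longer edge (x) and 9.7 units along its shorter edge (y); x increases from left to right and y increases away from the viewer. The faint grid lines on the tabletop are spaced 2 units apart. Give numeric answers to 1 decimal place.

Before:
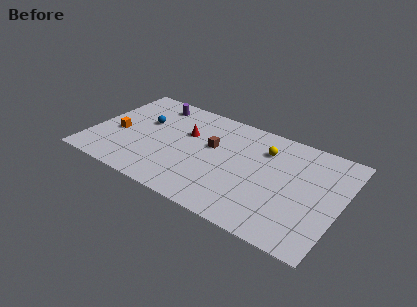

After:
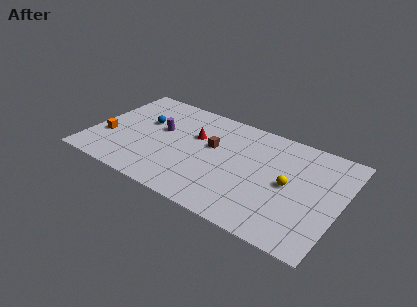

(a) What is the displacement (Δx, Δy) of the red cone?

(0.6, 0.0)

The red cone was at about (6.4, 6.2) and moved to about (7.0, 6.2).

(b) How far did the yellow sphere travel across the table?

3.1

From (11.8, 7.2) to (13.8, 4.8), the yellow sphere covered √(2.0² + 2.4²) ≈ 3.1 units.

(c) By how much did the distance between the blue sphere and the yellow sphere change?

+2.0

Before: roughly 8.5 units apart; after: 10.5. That's 2.0 units further apart.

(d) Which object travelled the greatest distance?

the yellow sphere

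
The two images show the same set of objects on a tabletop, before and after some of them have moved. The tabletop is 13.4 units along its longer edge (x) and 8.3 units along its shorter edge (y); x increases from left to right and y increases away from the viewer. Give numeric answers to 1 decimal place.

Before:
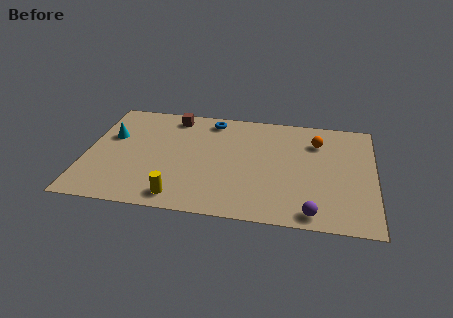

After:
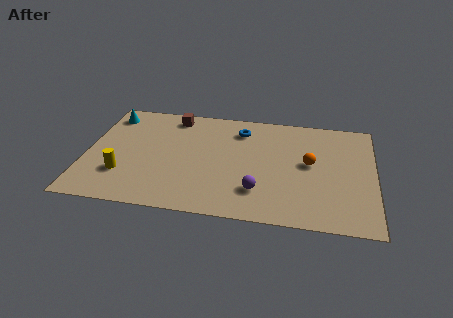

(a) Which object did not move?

the brown cube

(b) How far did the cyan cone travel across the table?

1.7

From (1.1, 5.2) to (0.9, 6.9), the cyan cone covered √(0.2² + 1.7²) ≈ 1.7 units.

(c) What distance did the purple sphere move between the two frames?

2.8

From (10.6, 0.9) to (8.1, 2.1), the purple sphere covered √(2.5² + 1.2²) ≈ 2.8 units.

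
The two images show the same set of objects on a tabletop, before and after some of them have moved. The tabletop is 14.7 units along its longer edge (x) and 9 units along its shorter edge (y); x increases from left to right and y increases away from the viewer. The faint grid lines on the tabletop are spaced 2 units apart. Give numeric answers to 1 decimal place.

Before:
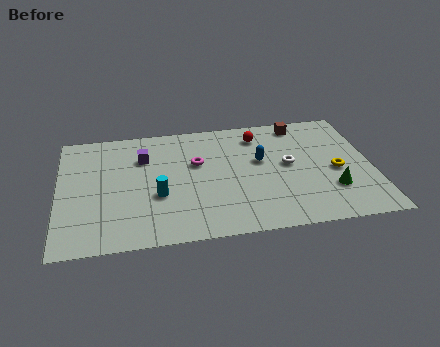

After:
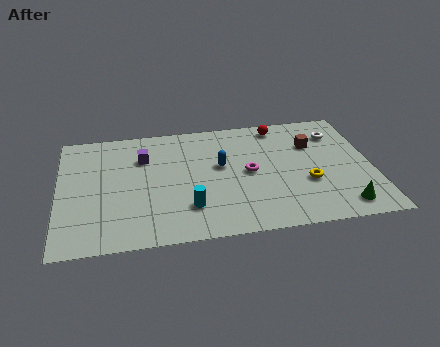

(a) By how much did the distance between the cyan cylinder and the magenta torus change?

+0.7

The distance was about 2.9 in the first image and 3.6 in the second, so they moved 0.7 units further apart.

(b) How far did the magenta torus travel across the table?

2.6

From (6.5, 5.6) to (8.9, 4.5), the magenta torus covered √(2.4² + 1.1²) ≈ 2.6 units.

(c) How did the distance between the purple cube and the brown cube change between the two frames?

+0.4

The distance was about 7.6 in the first image and 8.0 in the second, so they moved 0.4 units further apart.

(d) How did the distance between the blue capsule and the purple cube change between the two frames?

-1.8

Before: roughly 5.6 units apart; after: 3.8. That's 1.8 units closer together.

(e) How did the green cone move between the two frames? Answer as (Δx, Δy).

(0.4, -1.3)

The green cone started near (12.7, 2.6) and ended near (13.1, 1.3).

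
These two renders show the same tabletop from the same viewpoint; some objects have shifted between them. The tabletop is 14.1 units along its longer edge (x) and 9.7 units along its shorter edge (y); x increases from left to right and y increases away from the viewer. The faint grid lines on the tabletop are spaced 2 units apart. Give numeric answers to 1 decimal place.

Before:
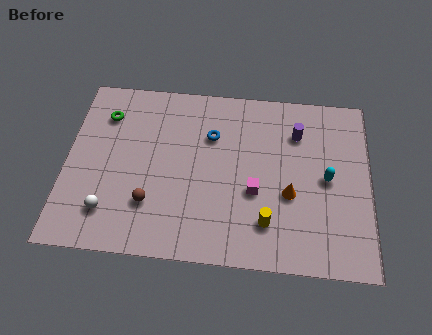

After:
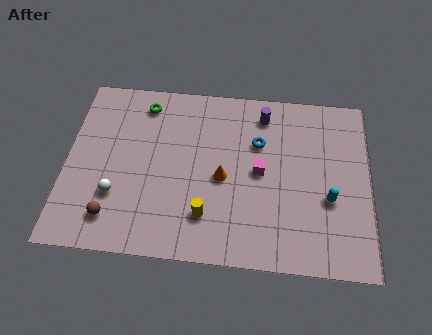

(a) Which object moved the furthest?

the orange cone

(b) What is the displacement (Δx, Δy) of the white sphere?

(0.3, 0.9)

The white sphere started near (2.1, 2.1) and ended near (2.4, 3.0).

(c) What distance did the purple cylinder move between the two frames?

1.8

The purple cylinder was near (10.7, 7.2) before and (9.1, 8.1) after, so it travelled √(1.6² + 0.9²) ≈ 1.8 units.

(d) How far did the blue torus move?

2.2

The blue torus moved from about (6.7, 6.7) to (8.9, 6.5), a distance of √(2.2² + 0.2²) ≈ 2.2.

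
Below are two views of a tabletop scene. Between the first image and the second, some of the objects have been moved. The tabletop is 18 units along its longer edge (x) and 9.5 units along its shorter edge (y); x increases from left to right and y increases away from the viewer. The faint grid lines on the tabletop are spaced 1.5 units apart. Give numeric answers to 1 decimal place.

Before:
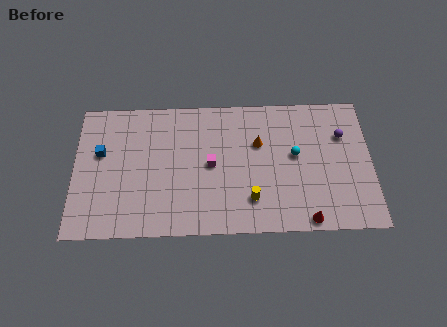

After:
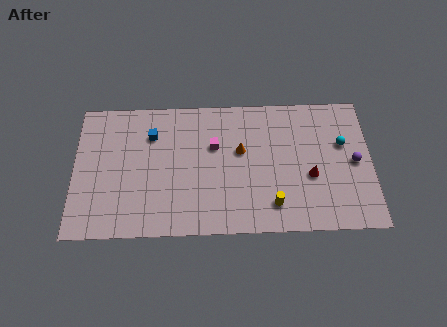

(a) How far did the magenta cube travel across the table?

1.3

The magenta cube moved from about (8.3, 4.8) to (8.5, 6.1), a distance of √(0.2² + 1.3²) ≈ 1.3.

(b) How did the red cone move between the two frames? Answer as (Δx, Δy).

(0.3, 3.0)

The red cone was at about (14.0, 0.8) and moved to about (14.3, 3.8).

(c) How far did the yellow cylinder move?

1.4

From (10.7, 2.3) to (12.0, 1.9), the yellow cylinder covered √(1.3² + 0.4²) ≈ 1.4 units.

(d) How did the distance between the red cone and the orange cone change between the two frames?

-1.5

The distance was about 6.1 in the first image and 4.6 in the second, so they moved 1.5 units closer together.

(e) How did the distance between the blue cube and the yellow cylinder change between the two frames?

-0.8

They were about 9.7 units apart before and 8.9 after — 0.8 units closer together.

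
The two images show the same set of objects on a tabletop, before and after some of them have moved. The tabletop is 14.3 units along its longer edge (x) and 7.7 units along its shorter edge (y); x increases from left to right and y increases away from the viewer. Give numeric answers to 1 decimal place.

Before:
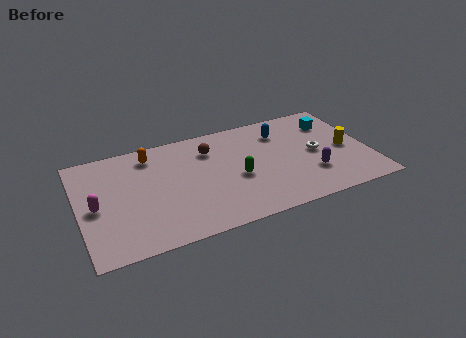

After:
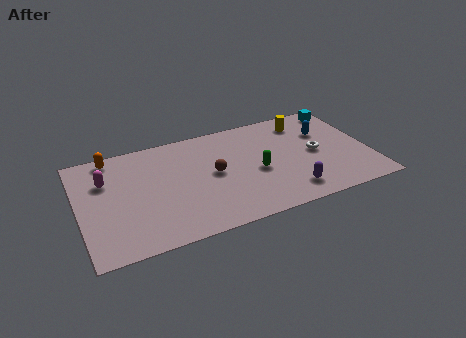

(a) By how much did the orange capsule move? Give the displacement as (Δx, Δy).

(-1.9, 0.5)

The orange capsule started near (3.7, 6.4) and ended near (1.8, 6.9).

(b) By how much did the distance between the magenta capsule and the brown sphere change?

-0.8

The distance was about 6.2 in the first image and 5.4 in the second, so they moved 0.8 units closer together.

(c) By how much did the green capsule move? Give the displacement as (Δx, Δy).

(1.0, 0.1)

The green capsule started near (7.7, 3.3) and ended near (8.7, 3.4).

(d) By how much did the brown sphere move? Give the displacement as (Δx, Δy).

(0.0, -1.8)

The brown sphere was at about (6.6, 5.8) and moved to about (6.6, 4.0).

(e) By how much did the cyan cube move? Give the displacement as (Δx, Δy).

(0.6, 0.9)

The cyan cube was at about (12.8, 5.8) and moved to about (13.4, 6.7).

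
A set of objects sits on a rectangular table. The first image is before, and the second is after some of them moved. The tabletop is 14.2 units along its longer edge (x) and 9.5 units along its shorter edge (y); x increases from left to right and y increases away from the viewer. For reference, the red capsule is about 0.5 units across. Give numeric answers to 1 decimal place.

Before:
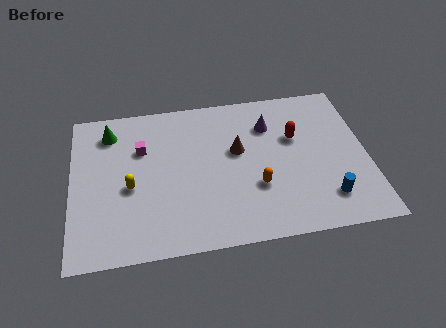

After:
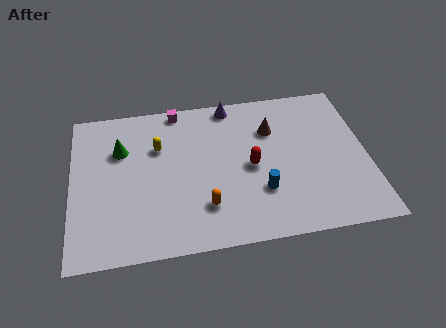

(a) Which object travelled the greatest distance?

the blue cylinder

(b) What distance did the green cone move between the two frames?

1.3

From (1.9, 7.7) to (2.4, 6.5), the green cone covered √(0.5² + 1.2²) ≈ 1.3 units.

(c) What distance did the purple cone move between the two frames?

2.4

The purple cone was near (9.6, 7.0) before and (7.8, 8.6) after, so it travelled √(1.8² + 1.6²) ≈ 2.4 units.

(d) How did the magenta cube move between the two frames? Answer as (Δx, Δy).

(1.8, 2.3)

The magenta cube started near (3.4, 6.4) and ended near (5.2, 8.7).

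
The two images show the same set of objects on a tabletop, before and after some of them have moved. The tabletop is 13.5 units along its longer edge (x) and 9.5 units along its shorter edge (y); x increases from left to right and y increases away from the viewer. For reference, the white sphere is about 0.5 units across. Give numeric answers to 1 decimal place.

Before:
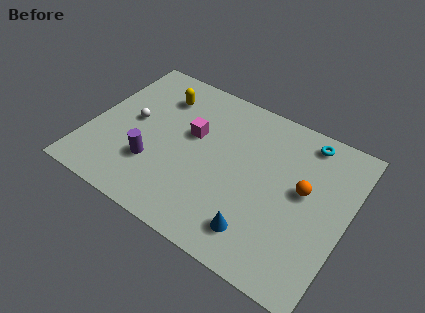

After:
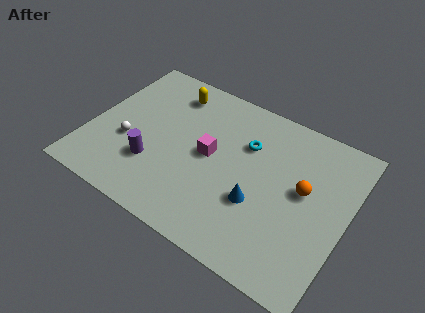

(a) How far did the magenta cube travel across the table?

1.4

From (5.2, 5.7) to (6.3, 4.9), the magenta cube covered √(1.1² + 0.8²) ≈ 1.4 units.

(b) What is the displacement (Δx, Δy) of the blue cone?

(-0.3, 1.6)

From the two frames, the blue cone sits at roughly (9.4, 1.8) before and (9.1, 3.4) after.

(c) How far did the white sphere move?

1.4

The white sphere was near (2.1, 5.0) before and (2.1, 3.6) after, so it travelled √(0.0² + 1.4²) ≈ 1.4 units.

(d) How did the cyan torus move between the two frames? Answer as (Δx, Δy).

(-2.9, -1.8)

From the two frames, the cyan torus sits at roughly (10.9, 8.3) before and (8.0, 6.5) after.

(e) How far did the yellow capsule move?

0.7

The yellow capsule was near (3.2, 7.3) before and (3.7, 7.8) after, so it travelled √(0.5² + 0.5²) ≈ 0.7 units.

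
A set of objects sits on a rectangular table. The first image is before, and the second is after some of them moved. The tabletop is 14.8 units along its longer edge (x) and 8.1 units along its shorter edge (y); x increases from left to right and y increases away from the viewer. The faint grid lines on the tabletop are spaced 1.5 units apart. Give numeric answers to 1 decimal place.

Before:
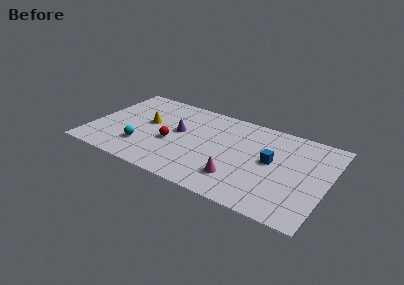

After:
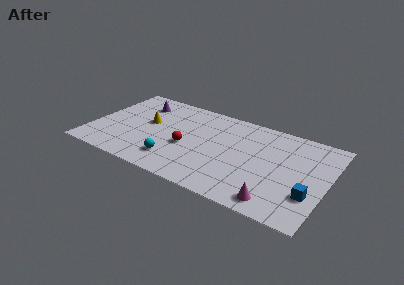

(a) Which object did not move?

the yellow cone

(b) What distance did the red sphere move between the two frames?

1.0

The red sphere was near (5.1, 3.4) before and (6.1, 3.4) after, so it travelled √(1.0² + 0.0²) ≈ 1.0 units.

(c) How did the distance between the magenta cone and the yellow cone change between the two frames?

+2.7

They were about 6.6 units apart before and 9.3 after — 2.7 units further apart.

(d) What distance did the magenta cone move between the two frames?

2.7

From (9.5, 2.0) to (12.0, 1.1), the magenta cone covered √(2.5² + 0.9²) ≈ 2.7 units.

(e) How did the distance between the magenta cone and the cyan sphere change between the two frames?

+0.4

The distance was about 6.1 in the first image and 6.5 in the second, so they moved 0.4 units further apart.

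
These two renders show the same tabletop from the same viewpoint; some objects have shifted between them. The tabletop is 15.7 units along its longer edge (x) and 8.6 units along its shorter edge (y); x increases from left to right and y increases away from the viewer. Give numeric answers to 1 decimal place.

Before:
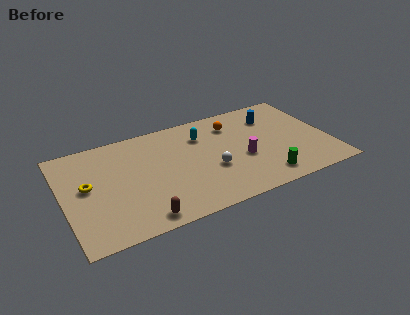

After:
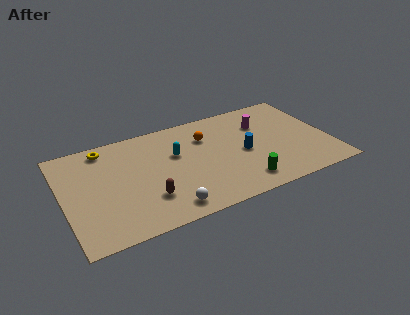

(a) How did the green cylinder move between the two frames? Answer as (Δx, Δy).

(-1.3, 0.1)

From the two frames, the green cylinder sits at roughly (11.5, 1.4) before and (10.2, 1.5) after.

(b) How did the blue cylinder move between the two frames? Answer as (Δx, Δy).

(-2.1, -2.5)

The blue cylinder started near (12.7, 6.5) and ended near (10.6, 4.0).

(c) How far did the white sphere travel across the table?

3.6

The white sphere was near (8.6, 3.3) before and (5.7, 1.2) after, so it travelled √(2.9² + 2.1²) ≈ 3.6 units.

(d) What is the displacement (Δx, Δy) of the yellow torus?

(1.3, 2.8)

The yellow torus started near (1.4, 4.7) and ended near (2.7, 7.5).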